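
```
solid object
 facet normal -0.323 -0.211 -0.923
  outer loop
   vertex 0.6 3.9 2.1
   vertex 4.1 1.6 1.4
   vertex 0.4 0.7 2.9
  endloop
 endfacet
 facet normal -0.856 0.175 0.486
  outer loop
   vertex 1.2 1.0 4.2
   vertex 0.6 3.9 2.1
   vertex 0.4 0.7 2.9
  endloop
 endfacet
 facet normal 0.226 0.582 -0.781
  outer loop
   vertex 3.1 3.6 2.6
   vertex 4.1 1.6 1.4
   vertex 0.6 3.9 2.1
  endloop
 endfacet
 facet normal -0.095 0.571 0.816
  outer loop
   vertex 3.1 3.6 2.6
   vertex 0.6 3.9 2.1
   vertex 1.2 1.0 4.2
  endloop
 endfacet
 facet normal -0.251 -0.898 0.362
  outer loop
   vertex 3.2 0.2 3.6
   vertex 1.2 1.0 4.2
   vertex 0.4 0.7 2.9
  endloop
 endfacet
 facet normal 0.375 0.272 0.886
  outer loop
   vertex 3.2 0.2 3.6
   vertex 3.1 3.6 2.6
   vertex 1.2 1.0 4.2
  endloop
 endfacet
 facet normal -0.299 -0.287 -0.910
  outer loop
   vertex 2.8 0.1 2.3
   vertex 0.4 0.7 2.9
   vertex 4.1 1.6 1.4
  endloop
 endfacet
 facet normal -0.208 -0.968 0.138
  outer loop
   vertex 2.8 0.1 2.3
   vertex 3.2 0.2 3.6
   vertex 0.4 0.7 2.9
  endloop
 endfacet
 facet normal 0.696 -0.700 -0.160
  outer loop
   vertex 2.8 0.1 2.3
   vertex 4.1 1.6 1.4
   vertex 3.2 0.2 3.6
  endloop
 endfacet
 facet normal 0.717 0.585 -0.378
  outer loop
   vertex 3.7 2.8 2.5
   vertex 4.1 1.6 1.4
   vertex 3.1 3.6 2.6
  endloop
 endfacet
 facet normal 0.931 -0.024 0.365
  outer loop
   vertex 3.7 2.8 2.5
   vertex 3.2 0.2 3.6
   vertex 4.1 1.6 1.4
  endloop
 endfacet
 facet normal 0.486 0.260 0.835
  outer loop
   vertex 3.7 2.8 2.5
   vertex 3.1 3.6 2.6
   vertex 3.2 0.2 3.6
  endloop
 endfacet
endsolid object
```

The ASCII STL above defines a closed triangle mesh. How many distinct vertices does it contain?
8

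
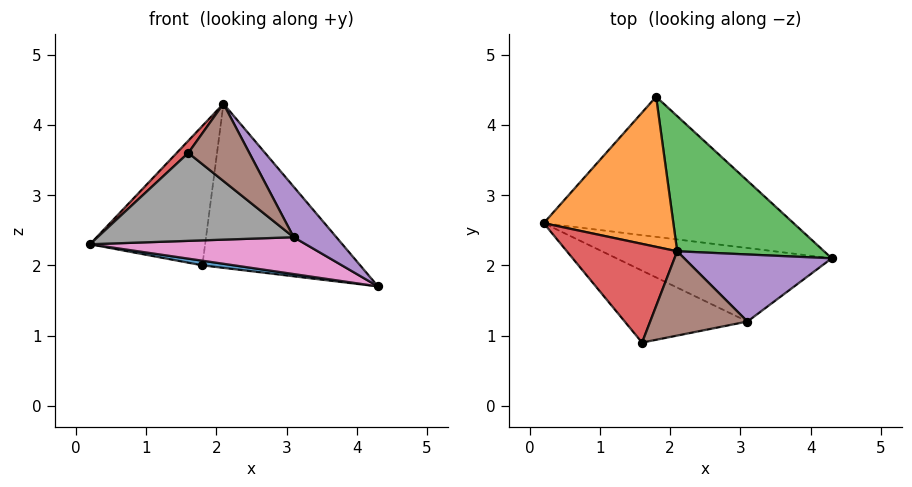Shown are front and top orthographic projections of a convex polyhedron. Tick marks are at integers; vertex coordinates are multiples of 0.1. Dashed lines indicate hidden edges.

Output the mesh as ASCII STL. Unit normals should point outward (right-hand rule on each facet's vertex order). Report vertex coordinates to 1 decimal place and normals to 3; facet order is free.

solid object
 facet normal -0.149 -0.033 -0.988
  outer loop
   vertex 1.8 4.4 2.0
   vertex 4.3 2.1 1.7
   vertex 0.2 2.6 2.3
  endloop
 endfacet
 facet normal -0.532 0.576 0.621
  outer loop
   vertex 2.1 2.2 4.3
   vertex 1.8 4.4 2.0
   vertex 0.2 2.6 2.3
  endloop
 endfacet
 facet normal 0.618 0.607 0.500
  outer loop
   vertex 2.1 2.2 4.3
   vertex 4.3 2.1 1.7
   vertex 1.8 4.4 2.0
  endloop
 endfacet
 facet normal -0.731 -0.084 0.677
  outer loop
   vertex 1.6 0.9 3.6
   vertex 2.1 2.2 4.3
   vertex 0.2 2.6 2.3
  endloop
 endfacet
 facet normal 0.676 -0.443 0.589
  outer loop
   vertex 3.1 1.2 2.4
   vertex 4.3 2.1 1.7
   vertex 2.1 2.2 4.3
  endloop
 endfacet
 facet normal 0.587 -0.547 0.597
  outer loop
   vertex 3.1 1.2 2.4
   vertex 2.1 2.2 4.3
   vertex 1.6 0.9 3.6
  endloop
 endfacet
 facet normal -0.182 -0.441 -0.879
  outer loop
   vertex 3.1 1.2 2.4
   vertex 0.2 2.6 2.3
   vertex 4.3 2.1 1.7
  endloop
 endfacet
 facet normal -0.332 -0.730 -0.597
  outer loop
   vertex 3.1 1.2 2.4
   vertex 1.6 0.9 3.6
   vertex 0.2 2.6 2.3
  endloop
 endfacet
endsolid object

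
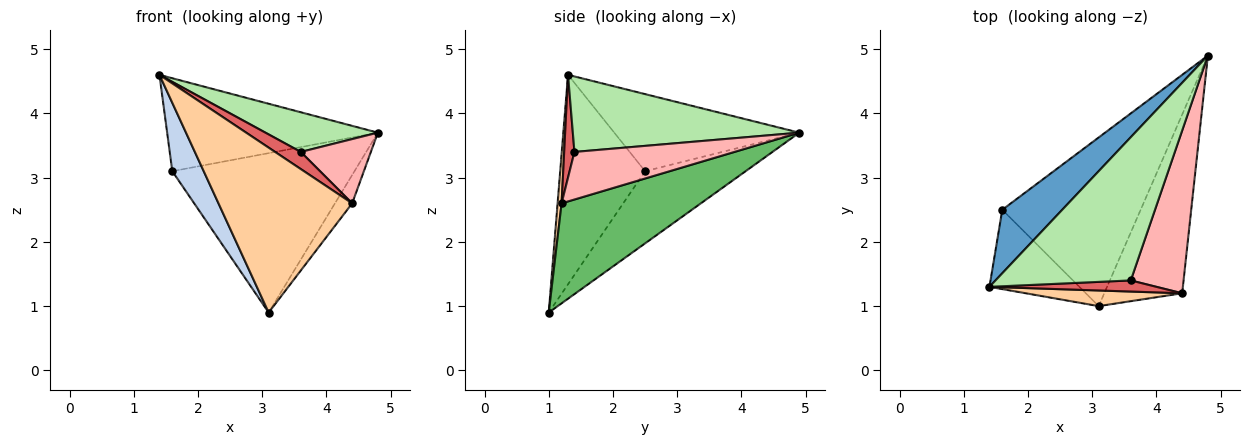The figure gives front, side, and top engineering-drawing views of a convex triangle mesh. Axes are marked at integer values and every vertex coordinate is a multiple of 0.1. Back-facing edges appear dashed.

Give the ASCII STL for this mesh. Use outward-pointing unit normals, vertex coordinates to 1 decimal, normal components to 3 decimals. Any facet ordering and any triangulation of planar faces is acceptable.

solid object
 facet normal -0.587 0.669 0.457
  outer loop
   vertex 1.6 2.5 3.1
   vertex 1.4 1.3 4.6
   vertex 4.8 4.9 3.7
  endloop
 endfacet
 facet normal -0.870 -0.322 -0.374
  outer loop
   vertex 1.6 2.5 3.1
   vertex 3.1 1.0 0.9
   vertex 1.4 1.3 4.6
  endloop
 endfacet
 facet normal -0.354 0.642 -0.680
  outer loop
   vertex 1.6 2.5 3.1
   vertex 4.8 4.9 3.7
   vertex 3.1 1.0 0.9
  endloop
 endfacet
 facet normal 0.030 -0.995 0.094
  outer loop
   vertex 4.4 1.2 2.6
   vertex 1.4 1.3 4.6
   vertex 3.1 1.0 0.9
  endloop
 endfacet
 facet normal 0.785 0.097 -0.612
  outer loop
   vertex 4.4 1.2 2.6
   vertex 3.1 1.0 0.9
   vertex 4.8 4.9 3.7
  endloop
 endfacet
 facet normal 0.474 -0.235 0.849
  outer loop
   vertex 3.6 1.4 3.4
   vertex 4.8 4.9 3.7
   vertex 1.4 1.3 4.6
  endloop
 endfacet
 facet normal 0.318 -0.795 0.517
  outer loop
   vertex 3.6 1.4 3.4
   vertex 1.4 1.3 4.6
   vertex 4.4 1.2 2.6
  endloop
 endfacet
 facet normal 0.642 -0.281 0.713
  outer loop
   vertex 3.6 1.4 3.4
   vertex 4.4 1.2 2.6
   vertex 4.8 4.9 3.7
  endloop
 endfacet
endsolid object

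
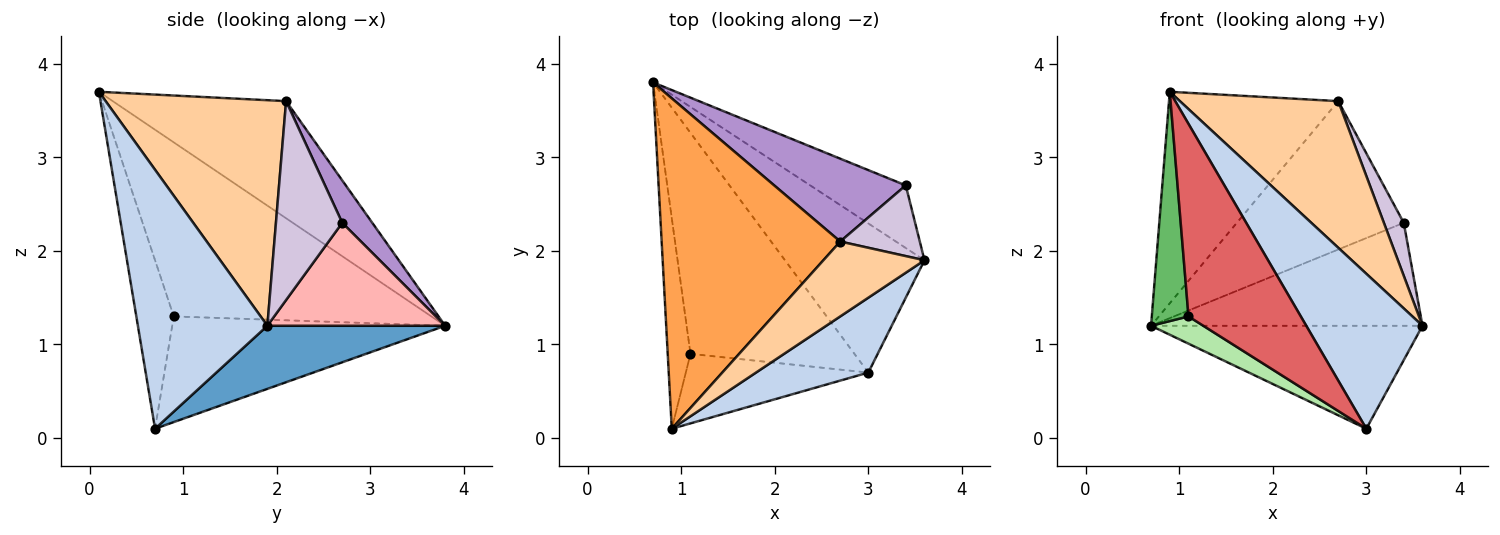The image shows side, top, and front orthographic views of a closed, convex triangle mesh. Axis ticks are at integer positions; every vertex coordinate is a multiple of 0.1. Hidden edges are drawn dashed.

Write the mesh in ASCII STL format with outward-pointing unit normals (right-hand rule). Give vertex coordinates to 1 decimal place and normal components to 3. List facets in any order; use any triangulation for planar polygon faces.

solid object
 facet normal 0.349 0.532 -0.771
  outer loop
   vertex 3.0 0.7 0.1
   vertex 0.7 3.8 1.2
   vertex 3.6 1.9 1.2
  endloop
 endfacet
 facet normal 0.708 -0.636 0.307
  outer loop
   vertex 3.0 0.7 0.1
   vertex 3.6 1.9 1.2
   vertex 0.9 0.1 3.7
  endloop
 endfacet
 facet normal -0.483 0.472 0.737
  outer loop
   vertex 2.7 2.1 3.6
   vertex 0.7 3.8 1.2
   vertex 0.9 0.1 3.7
  endloop
 endfacet
 facet normal 0.712 -0.625 0.319
  outer loop
   vertex 2.7 2.1 3.6
   vertex 0.9 0.1 3.7
   vertex 3.6 1.9 1.2
  endloop
 endfacet
 facet normal -0.982 -0.140 -0.128
  outer loop
   vertex 1.1 0.9 1.3
   vertex 0.9 0.1 3.7
   vertex 0.7 3.8 1.2
  endloop
 endfacet
 facet normal -0.539 -0.103 -0.836
  outer loop
   vertex 1.1 0.9 1.3
   vertex 0.7 3.8 1.2
   vertex 3.0 0.7 0.1
  endloop
 endfacet
 facet normal -0.299 -0.897 -0.324
  outer loop
   vertex 1.1 0.9 1.3
   vertex 3.0 0.7 0.1
   vertex 0.9 0.1 3.7
  endloop
 endfacet
 facet normal 0.488 0.746 -0.453
  outer loop
   vertex 3.4 2.7 2.3
   vertex 3.6 1.9 1.2
   vertex 0.7 3.8 1.2
  endloop
 endfacet
 facet normal 0.155 0.863 0.482
  outer loop
   vertex 3.4 2.7 2.3
   vertex 0.7 3.8 1.2
   vertex 2.7 2.1 3.6
  endloop
 endfacet
 facet normal 0.894 -0.268 0.358
  outer loop
   vertex 3.4 2.7 2.3
   vertex 2.7 2.1 3.6
   vertex 3.6 1.9 1.2
  endloop
 endfacet
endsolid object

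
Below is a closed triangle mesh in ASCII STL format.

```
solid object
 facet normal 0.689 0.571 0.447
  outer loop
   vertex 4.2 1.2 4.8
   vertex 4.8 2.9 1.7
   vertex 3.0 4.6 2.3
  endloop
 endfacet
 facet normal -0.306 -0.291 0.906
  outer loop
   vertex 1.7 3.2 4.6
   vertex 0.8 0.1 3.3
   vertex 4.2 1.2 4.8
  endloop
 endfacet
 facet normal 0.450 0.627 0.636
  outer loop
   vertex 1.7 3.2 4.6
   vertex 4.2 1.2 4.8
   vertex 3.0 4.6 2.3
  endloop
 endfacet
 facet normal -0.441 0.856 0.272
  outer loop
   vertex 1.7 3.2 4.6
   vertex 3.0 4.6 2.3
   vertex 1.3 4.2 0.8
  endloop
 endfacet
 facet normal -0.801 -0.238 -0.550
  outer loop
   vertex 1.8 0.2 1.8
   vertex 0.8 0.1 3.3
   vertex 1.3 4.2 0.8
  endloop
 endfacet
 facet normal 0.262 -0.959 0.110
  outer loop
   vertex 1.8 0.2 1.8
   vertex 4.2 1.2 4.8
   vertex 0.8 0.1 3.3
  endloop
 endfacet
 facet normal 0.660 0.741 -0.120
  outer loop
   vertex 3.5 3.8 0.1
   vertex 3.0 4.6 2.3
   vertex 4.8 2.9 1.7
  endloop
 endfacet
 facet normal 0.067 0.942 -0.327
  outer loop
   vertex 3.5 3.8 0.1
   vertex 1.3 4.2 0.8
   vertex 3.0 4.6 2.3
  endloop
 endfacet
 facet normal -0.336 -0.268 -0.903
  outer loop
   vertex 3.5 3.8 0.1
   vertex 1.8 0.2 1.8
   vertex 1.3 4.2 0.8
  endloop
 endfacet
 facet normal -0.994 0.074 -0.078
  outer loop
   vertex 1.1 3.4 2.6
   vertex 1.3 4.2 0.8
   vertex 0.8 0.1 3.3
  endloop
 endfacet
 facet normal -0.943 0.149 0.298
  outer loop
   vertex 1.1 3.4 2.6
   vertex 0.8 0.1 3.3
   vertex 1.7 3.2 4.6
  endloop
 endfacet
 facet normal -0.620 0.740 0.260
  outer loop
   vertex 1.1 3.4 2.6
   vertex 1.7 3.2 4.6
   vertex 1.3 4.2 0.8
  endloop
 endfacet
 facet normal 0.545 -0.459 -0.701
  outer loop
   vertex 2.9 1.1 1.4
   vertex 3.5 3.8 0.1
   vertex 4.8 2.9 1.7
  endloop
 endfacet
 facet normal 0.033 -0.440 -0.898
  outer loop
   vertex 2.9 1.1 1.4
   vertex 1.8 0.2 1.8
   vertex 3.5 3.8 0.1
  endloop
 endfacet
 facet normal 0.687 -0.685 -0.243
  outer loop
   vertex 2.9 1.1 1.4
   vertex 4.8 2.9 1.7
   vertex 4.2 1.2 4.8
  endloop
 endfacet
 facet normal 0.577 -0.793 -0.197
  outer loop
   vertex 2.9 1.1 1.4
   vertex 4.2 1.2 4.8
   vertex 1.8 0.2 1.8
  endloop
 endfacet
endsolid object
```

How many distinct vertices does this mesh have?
10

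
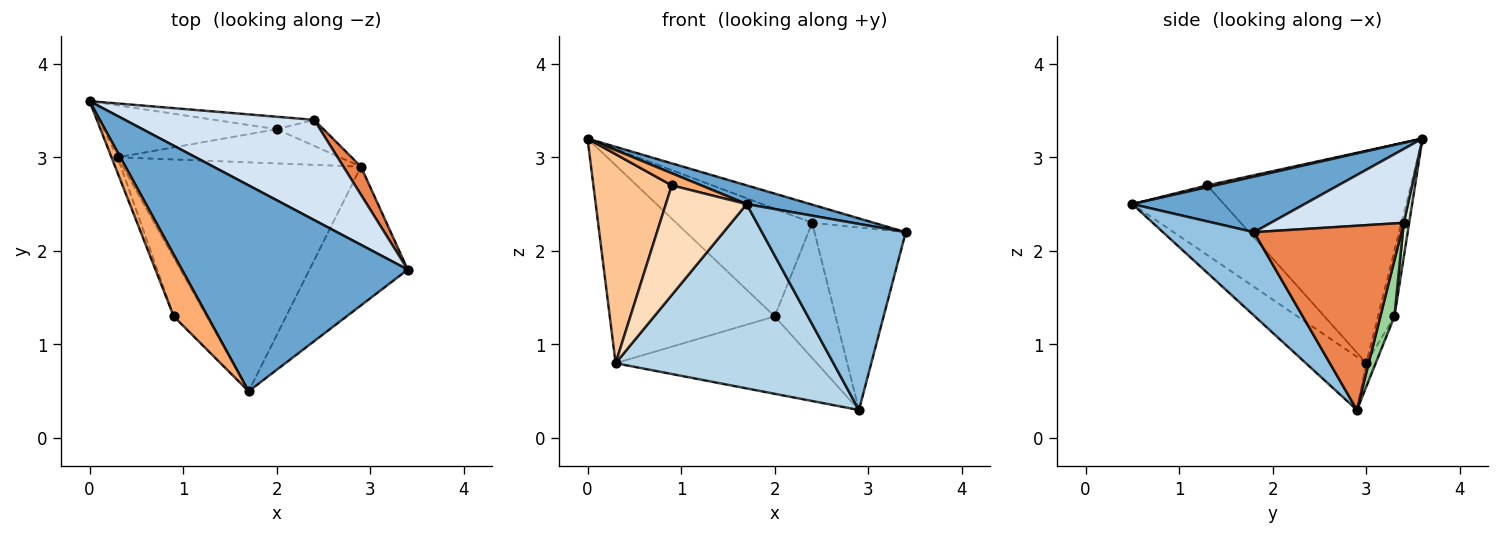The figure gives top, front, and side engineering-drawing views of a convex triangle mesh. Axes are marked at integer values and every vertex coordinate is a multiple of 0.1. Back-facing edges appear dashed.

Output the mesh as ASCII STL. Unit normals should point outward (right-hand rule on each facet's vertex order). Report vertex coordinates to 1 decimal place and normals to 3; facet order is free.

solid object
 facet normal 0.238 -0.088 0.967
  outer loop
   vertex 1.7 0.5 2.5
   vertex 3.4 1.8 2.2
   vertex 0.0 3.6 3.2
  endloop
 endfacet
 facet normal 0.453 -0.715 -0.533
  outer loop
   vertex 2.9 2.9 0.3
   vertex 3.4 1.8 2.2
   vertex 1.7 0.5 2.5
  endloop
 endfacet
 facet normal -0.171 -0.618 -0.767
  outer loop
   vertex 0.3 3.0 0.8
   vertex 2.9 2.9 0.3
   vertex 1.7 0.5 2.5
  endloop
 endfacet
 facet normal 0.358 0.167 0.919
  outer loop
   vertex 2.4 3.4 2.3
   vertex 0.0 3.6 3.2
   vertex 3.4 1.8 2.2
  endloop
 endfacet
 facet normal 0.847 0.525 0.081
  outer loop
   vertex 2.4 3.4 2.3
   vertex 3.4 1.8 2.2
   vertex 2.9 2.9 0.3
  endloop
 endfacet
 facet normal 0.052 -0.192 0.980
  outer loop
   vertex 0.9 1.3 2.7
   vertex 1.7 0.5 2.5
   vertex 0.0 3.6 3.2
  endloop
 endfacet
 facet normal -0.933 -0.359 -0.027
  outer loop
   vertex 0.9 1.3 2.7
   vertex 0.0 3.6 3.2
   vertex 0.3 3.0 0.8
  endloop
 endfacet
 facet normal -0.707 -0.623 -0.334
  outer loop
   vertex 0.9 1.3 2.7
   vertex 0.3 3.0 0.8
   vertex 1.7 0.5 2.5
  endloop
 endfacet
 facet normal -0.043 0.914 -0.404
  outer loop
   vertex 2.0 3.3 1.3
   vertex 2.9 2.9 0.3
   vertex 0.3 3.0 0.8
  endloop
 endfacet
 facet normal 0.221 0.958 -0.184
  outer loop
   vertex 2.0 3.3 1.3
   vertex 2.4 3.4 2.3
   vertex 2.9 2.9 0.3
  endloop
 endfacet
 facet normal -0.096 0.963 -0.253
  outer loop
   vertex 2.0 3.3 1.3
   vertex 0.3 3.0 0.8
   vertex 0.0 3.6 3.2
  endloop
 endfacet
 facet normal 0.040 0.993 -0.115
  outer loop
   vertex 2.0 3.3 1.3
   vertex 0.0 3.6 3.2
   vertex 2.4 3.4 2.3
  endloop
 endfacet
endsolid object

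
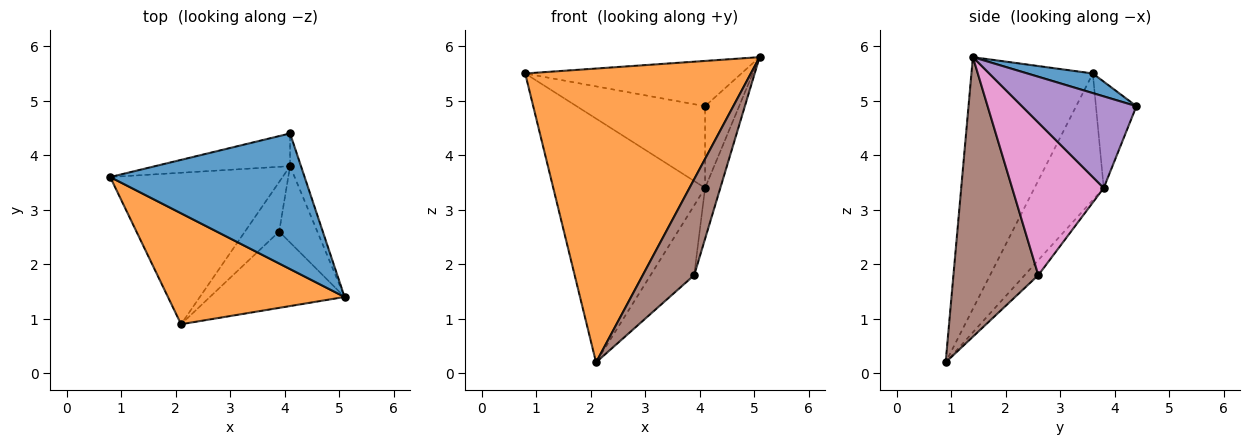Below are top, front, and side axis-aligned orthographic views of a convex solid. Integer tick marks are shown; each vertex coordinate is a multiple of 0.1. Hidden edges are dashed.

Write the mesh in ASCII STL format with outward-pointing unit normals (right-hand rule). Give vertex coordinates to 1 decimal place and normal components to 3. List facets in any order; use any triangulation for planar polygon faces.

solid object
 facet normal 0.095 0.315 0.944
  outer loop
   vertex 4.1 4.4 4.9
   vertex 0.8 3.6 5.5
   vertex 5.1 1.4 5.8
  endloop
 endfacet
 facet normal -0.450 -0.836 0.315
  outer loop
   vertex 2.1 0.9 0.2
   vertex 5.1 1.4 5.8
   vertex 0.8 3.6 5.5
  endloop
 endfacet
 facet normal -0.281 0.891 -0.356
  outer loop
   vertex 4.1 3.8 3.4
   vertex 0.8 3.6 5.5
   vertex 4.1 4.4 4.9
  endloop
 endfacet
 facet normal -0.361 0.792 -0.492
  outer loop
   vertex 4.1 3.8 3.4
   vertex 2.1 0.9 0.2
   vertex 0.8 3.6 5.5
  endloop
 endfacet
 facet normal 0.952 0.283 -0.113
  outer loop
   vertex 4.1 3.8 3.4
   vertex 4.1 4.4 4.9
   vertex 5.1 1.4 5.8
  endloop
 endfacet
 facet normal 0.791 -0.479 -0.381
  outer loop
   vertex 3.9 2.6 1.8
   vertex 5.1 1.4 5.8
   vertex 2.1 0.9 0.2
  endloop
 endfacet
 facet normal 0.958 0.160 -0.239
  outer loop
   vertex 3.9 2.6 1.8
   vertex 4.1 3.8 3.4
   vertex 5.1 1.4 5.8
  endloop
 endfacet
 facet normal -0.247 0.790 -0.562
  outer loop
   vertex 3.9 2.6 1.8
   vertex 2.1 0.9 0.2
   vertex 4.1 3.8 3.4
  endloop
 endfacet
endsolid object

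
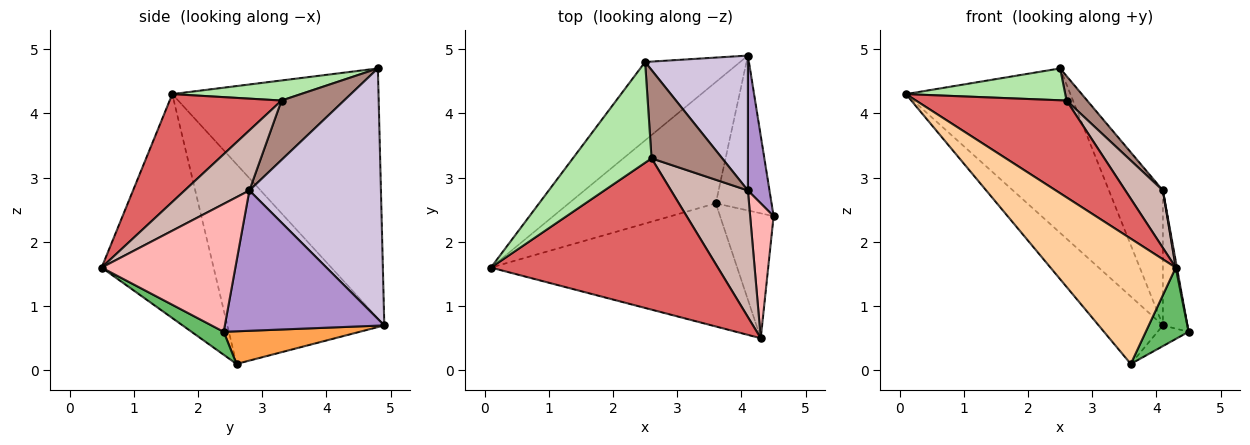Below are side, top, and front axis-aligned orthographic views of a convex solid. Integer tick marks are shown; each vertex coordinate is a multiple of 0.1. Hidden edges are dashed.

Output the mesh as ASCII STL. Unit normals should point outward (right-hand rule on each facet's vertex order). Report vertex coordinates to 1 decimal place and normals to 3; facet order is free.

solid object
 facet normal -0.749 0.598 -0.285
  outer loop
   vertex 4.1 4.9 0.7
   vertex 0.1 1.6 4.3
   vertex 2.5 4.8 4.7
  endloop
 endfacet
 facet normal -0.765 0.313 -0.563
  outer loop
   vertex 3.6 2.6 0.1
   vertex 0.1 1.6 4.3
   vertex 4.1 4.9 0.7
  endloop
 endfacet
 facet normal 0.502 0.115 -0.857
  outer loop
   vertex 3.6 2.6 0.1
   vertex 4.1 4.9 0.7
   vertex 4.5 2.4 0.6
  endloop
 endfacet
 facet normal -0.538 -0.601 -0.591
  outer loop
   vertex 3.6 2.6 0.1
   vertex 4.3 0.5 1.6
   vertex 0.1 1.6 4.3
  endloop
 endfacet
 facet normal 0.349 -0.465 -0.814
  outer loop
   vertex 3.6 2.6 0.1
   vertex 4.5 2.4 0.6
   vertex 4.3 0.5 1.6
  endloop
 endfacet
 facet normal 0.236 -0.293 0.926
  outer loop
   vertex 2.6 3.3 4.2
   vertex 2.5 4.8 4.7
   vertex 0.1 1.6 4.3
  endloop
 endfacet
 facet normal 0.372 -0.500 0.782
  outer loop
   vertex 2.6 3.3 4.2
   vertex 0.1 1.6 4.3
   vertex 4.3 0.5 1.6
  endloop
 endfacet
 facet normal 0.984 -0.009 0.180
  outer loop
   vertex 4.1 2.8 2.8
   vertex 4.3 0.5 1.6
   vertex 4.5 2.4 0.6
  endloop
 endfacet
 facet normal 0.977 0.150 0.150
  outer loop
   vertex 4.1 2.8 2.8
   vertex 4.5 2.4 0.6
   vertex 4.1 4.9 0.7
  endloop
 endfacet
 facet normal 0.865 0.355 0.355
  outer loop
   vertex 4.1 2.8 2.8
   vertex 4.1 4.9 0.7
   vertex 2.5 4.8 4.7
  endloop
 endfacet
 facet normal 0.630 -0.208 0.749
  outer loop
   vertex 4.1 2.8 2.8
   vertex 2.5 4.8 4.7
   vertex 2.6 3.3 4.2
  endloop
 endfacet
 facet normal 0.580 -0.337 0.742
  outer loop
   vertex 4.1 2.8 2.8
   vertex 2.6 3.3 4.2
   vertex 4.3 0.5 1.6
  endloop
 endfacet
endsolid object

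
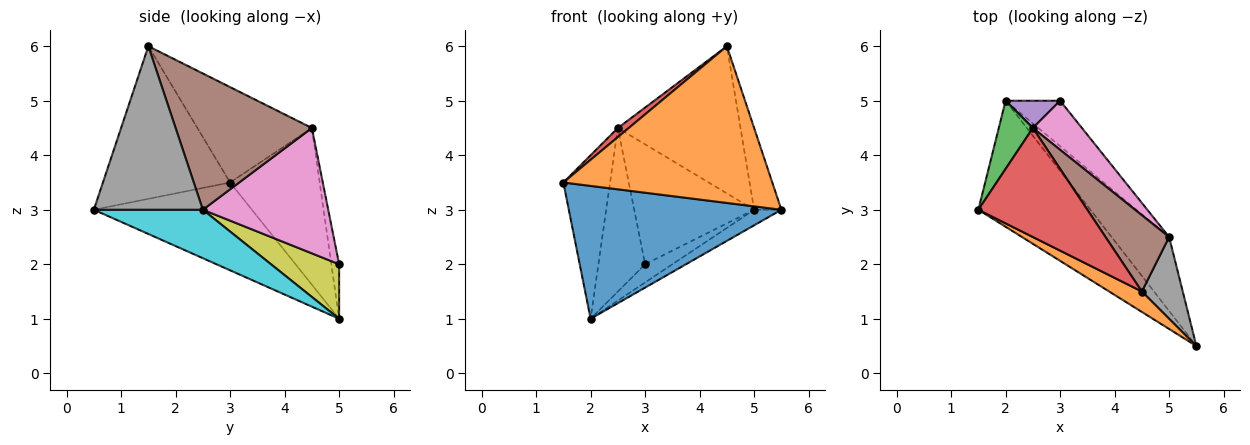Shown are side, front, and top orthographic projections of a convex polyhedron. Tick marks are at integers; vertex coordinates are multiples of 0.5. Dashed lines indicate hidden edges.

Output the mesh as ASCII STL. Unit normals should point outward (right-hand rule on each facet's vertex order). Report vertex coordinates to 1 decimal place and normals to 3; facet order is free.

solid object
 facet normal -0.475 -0.638 -0.606
  outer loop
   vertex 2.0 5.0 1.0
   vertex 5.5 0.5 3.0
   vertex 1.5 3.0 3.5
  endloop
 endfacet
 facet normal -0.517 -0.849 0.111
  outer loop
   vertex 4.5 1.5 6.0
   vertex 1.5 3.0 3.5
   vertex 5.5 0.5 3.0
  endloop
 endfacet
 facet normal -0.871 0.454 0.189
  outer loop
   vertex 2.5 4.5 4.5
   vertex 2.0 5.0 1.0
   vertex 1.5 3.0 3.5
  endloop
 endfacet
 facet normal -0.657 -0.063 0.751
  outer loop
   vertex 2.5 4.5 4.5
   vertex 1.5 3.0 3.5
   vertex 4.5 1.5 6.0
  endloop
 endfacet
 facet normal -0.162 0.973 0.162
  outer loop
   vertex 3.0 5.0 2.0
   vertex 2.0 5.0 1.0
   vertex 2.5 4.5 4.5
  endloop
 endfacet
 facet normal 0.702 0.632 0.328
  outer loop
   vertex 5.0 2.5 3.0
   vertex 2.5 4.5 4.5
   vertex 4.5 1.5 6.0
  endloop
 endfacet
 facet normal 0.695 0.665 0.272
  outer loop
   vertex 5.0 2.5 3.0
   vertex 3.0 5.0 2.0
   vertex 2.5 4.5 4.5
  endloop
 endfacet
 facet normal 0.943 0.236 0.236
  outer loop
   vertex 5.0 2.5 3.0
   vertex 4.5 1.5 6.0
   vertex 5.5 0.5 3.0
  endloop
 endfacet
 facet normal 0.680 0.272 -0.680
  outer loop
   vertex 5.0 2.5 3.0
   vertex 2.0 5.0 1.0
   vertex 3.0 5.0 2.0
  endloop
 endfacet
 facet normal 0.636 0.159 -0.755
  outer loop
   vertex 5.0 2.5 3.0
   vertex 5.5 0.5 3.0
   vertex 2.0 5.0 1.0
  endloop
 endfacet
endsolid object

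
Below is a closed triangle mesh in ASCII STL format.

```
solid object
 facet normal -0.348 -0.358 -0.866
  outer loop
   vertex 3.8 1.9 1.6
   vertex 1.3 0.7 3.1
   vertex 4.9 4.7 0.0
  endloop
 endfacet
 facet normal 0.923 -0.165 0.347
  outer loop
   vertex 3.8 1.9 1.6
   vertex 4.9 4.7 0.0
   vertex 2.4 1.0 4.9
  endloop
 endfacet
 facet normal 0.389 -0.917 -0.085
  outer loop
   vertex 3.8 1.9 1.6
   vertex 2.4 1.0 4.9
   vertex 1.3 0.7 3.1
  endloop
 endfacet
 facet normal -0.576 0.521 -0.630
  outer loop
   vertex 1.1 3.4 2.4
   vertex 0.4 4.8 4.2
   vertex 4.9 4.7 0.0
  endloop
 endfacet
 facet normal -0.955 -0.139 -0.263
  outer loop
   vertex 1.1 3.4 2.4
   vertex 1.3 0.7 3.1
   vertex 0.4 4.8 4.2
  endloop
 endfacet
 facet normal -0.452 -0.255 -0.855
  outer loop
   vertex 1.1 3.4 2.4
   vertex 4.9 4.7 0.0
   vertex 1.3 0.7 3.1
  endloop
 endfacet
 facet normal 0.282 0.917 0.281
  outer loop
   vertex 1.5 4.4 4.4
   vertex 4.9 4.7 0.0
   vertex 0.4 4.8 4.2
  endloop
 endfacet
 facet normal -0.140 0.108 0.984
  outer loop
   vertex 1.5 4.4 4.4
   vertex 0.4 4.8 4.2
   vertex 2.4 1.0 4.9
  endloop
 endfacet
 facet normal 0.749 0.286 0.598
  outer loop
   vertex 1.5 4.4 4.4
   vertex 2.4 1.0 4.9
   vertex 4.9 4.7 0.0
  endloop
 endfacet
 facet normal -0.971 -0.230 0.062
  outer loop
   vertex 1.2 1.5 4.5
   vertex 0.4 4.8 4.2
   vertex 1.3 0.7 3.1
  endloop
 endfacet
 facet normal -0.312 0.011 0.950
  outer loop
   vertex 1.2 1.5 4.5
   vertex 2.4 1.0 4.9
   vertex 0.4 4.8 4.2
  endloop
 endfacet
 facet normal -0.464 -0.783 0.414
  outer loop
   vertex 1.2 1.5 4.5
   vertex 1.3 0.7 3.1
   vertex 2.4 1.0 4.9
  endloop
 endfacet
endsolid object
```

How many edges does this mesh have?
18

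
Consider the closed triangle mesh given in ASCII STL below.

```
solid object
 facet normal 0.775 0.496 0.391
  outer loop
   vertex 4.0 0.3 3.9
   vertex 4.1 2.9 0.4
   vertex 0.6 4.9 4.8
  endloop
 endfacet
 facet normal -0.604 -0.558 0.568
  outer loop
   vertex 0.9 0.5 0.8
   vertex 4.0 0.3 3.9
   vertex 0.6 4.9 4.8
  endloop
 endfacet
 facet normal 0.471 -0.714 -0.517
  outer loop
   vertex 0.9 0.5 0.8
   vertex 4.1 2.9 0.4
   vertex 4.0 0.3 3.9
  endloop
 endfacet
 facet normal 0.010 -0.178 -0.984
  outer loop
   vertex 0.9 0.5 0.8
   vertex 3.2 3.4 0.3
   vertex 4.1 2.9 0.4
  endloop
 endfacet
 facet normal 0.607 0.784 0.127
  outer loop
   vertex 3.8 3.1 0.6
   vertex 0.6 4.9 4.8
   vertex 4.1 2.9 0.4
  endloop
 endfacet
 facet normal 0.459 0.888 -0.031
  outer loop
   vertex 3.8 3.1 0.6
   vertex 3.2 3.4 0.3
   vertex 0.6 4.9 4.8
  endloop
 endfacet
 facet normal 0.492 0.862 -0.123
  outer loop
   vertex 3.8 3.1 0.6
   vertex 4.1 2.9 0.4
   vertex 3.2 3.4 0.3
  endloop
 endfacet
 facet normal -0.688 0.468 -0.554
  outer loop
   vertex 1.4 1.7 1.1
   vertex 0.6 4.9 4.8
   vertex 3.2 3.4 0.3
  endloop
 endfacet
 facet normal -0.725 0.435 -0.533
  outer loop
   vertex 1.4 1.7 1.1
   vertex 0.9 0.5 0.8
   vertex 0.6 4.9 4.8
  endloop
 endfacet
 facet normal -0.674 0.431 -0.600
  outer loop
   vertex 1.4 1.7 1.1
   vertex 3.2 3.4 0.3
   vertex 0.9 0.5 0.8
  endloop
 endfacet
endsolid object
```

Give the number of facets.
10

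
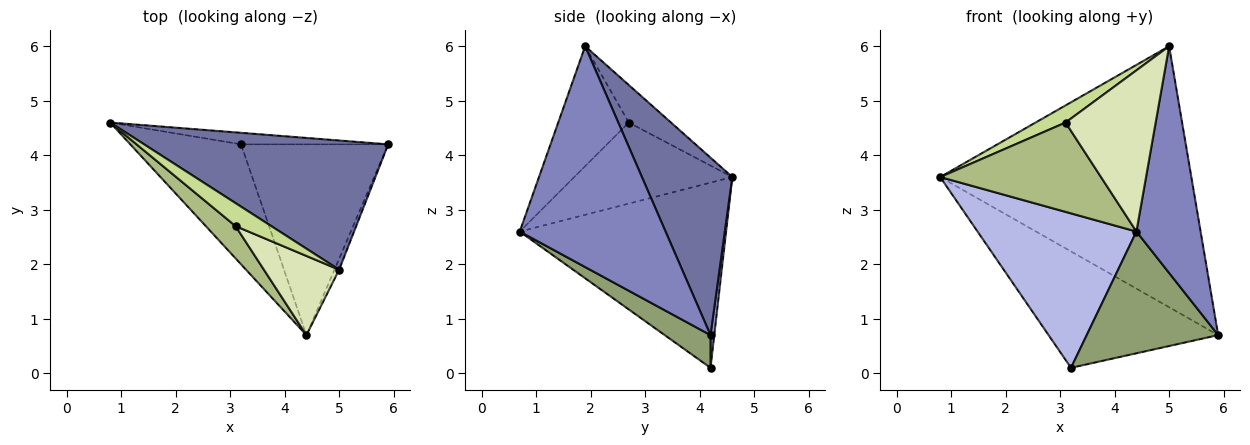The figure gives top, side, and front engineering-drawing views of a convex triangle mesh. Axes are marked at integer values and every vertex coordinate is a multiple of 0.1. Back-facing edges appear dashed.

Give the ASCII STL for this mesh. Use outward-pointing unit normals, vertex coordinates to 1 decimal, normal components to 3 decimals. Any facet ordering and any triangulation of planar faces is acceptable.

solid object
 facet normal 0.307 0.853 0.422
  outer loop
   vertex 5.0 1.9 6.0
   vertex 5.9 4.2 0.7
   vertex 0.8 4.6 3.6
  endloop
 endfacet
 facet normal 0.915 -0.403 -0.019
  outer loop
   vertex 5.0 1.9 6.0
   vertex 4.4 0.7 2.6
   vertex 5.9 4.2 0.7
  endloop
 endfacet
 facet normal 0.022 0.995 -0.099
  outer loop
   vertex 3.2 4.2 0.1
   vertex 0.8 4.6 3.6
   vertex 5.9 4.2 0.7
  endloop
 endfacet
 facet normal -0.716 -0.551 -0.428
  outer loop
   vertex 3.2 4.2 0.1
   vertex 4.4 0.7 2.6
   vertex 0.8 4.6 3.6
  endloop
 endfacet
 facet normal 0.184 -0.529 -0.829
  outer loop
   vertex 3.2 4.2 0.1
   vertex 5.9 4.2 0.7
   vertex 4.4 0.7 2.6
  endloop
 endfacet
 facet normal -0.679 -0.691 0.249
  outer loop
   vertex 3.1 2.7 4.6
   vertex 0.8 4.6 3.6
   vertex 4.4 0.7 2.6
  endloop
 endfacet
 facet normal -0.644 -0.457 0.613
  outer loop
   vertex 3.1 2.7 4.6
   vertex 5.0 1.9 6.0
   vertex 0.8 4.6 3.6
  endloop
 endfacet
 facet normal -0.575 -0.734 0.361
  outer loop
   vertex 3.1 2.7 4.6
   vertex 4.4 0.7 2.6
   vertex 5.0 1.9 6.0
  endloop
 endfacet
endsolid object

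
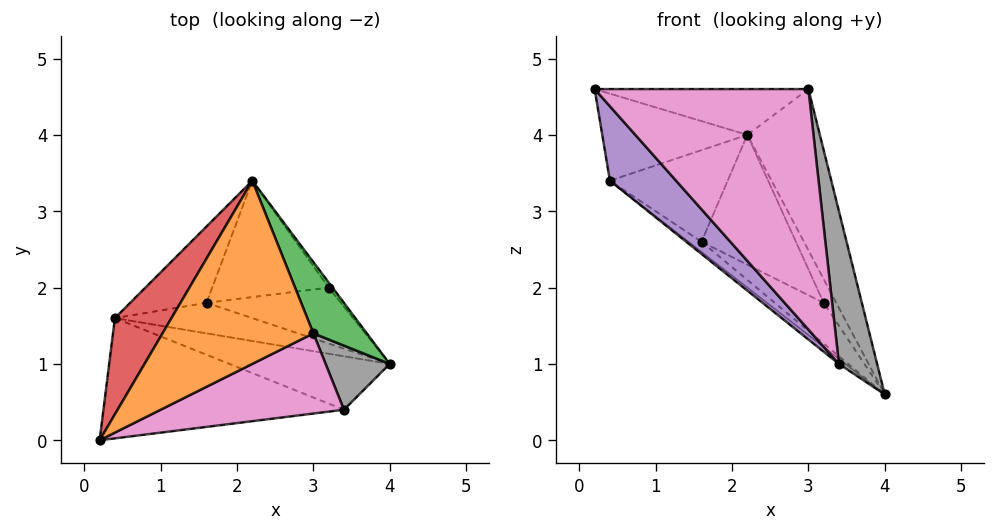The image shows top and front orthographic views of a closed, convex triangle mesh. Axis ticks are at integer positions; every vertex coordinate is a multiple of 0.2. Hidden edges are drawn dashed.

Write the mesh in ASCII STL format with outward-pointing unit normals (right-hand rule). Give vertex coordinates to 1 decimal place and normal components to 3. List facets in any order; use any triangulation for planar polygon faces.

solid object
 facet normal 0.672 0.724 -0.155
  outer loop
   vertex 3.2 2.0 1.8
   vertex 2.2 3.4 4.0
   vertex 4.0 1.0 0.6
  endloop
 endfacet
 facet normal -0.120 0.241 0.963
  outer loop
   vertex 3.0 1.4 4.6
   vertex 2.2 3.4 4.0
   vertex 0.2 0.0 4.6
  endloop
 endfacet
 facet normal 0.893 0.412 0.182
  outer loop
   vertex 3.0 1.4 4.6
   vertex 4.0 1.0 0.6
   vertex 2.2 3.4 4.0
  endloop
 endfacet
 facet normal -0.676 0.494 0.546
  outer loop
   vertex 0.4 1.6 3.4
   vertex 0.2 0.0 4.6
   vertex 2.2 3.4 4.0
  endloop
 endfacet
 facet normal -0.665 -0.393 -0.635
  outer loop
   vertex 3.4 0.4 1.0
   vertex 0.2 0.0 4.6
   vertex 0.4 1.6 3.4
  endloop
 endfacet
 facet normal -0.604 0.076 -0.793
  outer loop
   vertex 3.4 0.4 1.0
   vertex 0.4 1.6 3.4
   vertex 4.0 1.0 0.6
  endloop
 endfacet
 facet normal 0.429 -0.857 0.286
  outer loop
   vertex 3.4 0.4 1.0
   vertex 3.0 1.4 4.6
   vertex 0.2 0.0 4.6
  endloop
 endfacet
 facet normal 0.763 -0.596 0.250
  outer loop
   vertex 3.4 0.4 1.0
   vertex 4.0 1.0 0.6
   vertex 3.0 1.4 4.6
  endloop
 endfacet
 facet normal -0.431 0.531 -0.730
  outer loop
   vertex 1.6 1.8 2.6
   vertex 3.2 2.0 1.8
   vertex 4.0 1.0 0.6
  endloop
 endfacet
 facet normal -0.565 0.261 -0.783
  outer loop
   vertex 1.6 1.8 2.6
   vertex 4.0 1.0 0.6
   vertex 0.4 1.6 3.4
  endloop
 endfacet
 facet normal -0.393 0.685 -0.614
  outer loop
   vertex 1.6 1.8 2.6
   vertex 2.2 3.4 4.0
   vertex 3.2 2.0 1.8
  endloop
 endfacet
 facet normal -0.485 0.672 -0.560
  outer loop
   vertex 1.6 1.8 2.6
   vertex 0.4 1.6 3.4
   vertex 2.2 3.4 4.0
  endloop
 endfacet
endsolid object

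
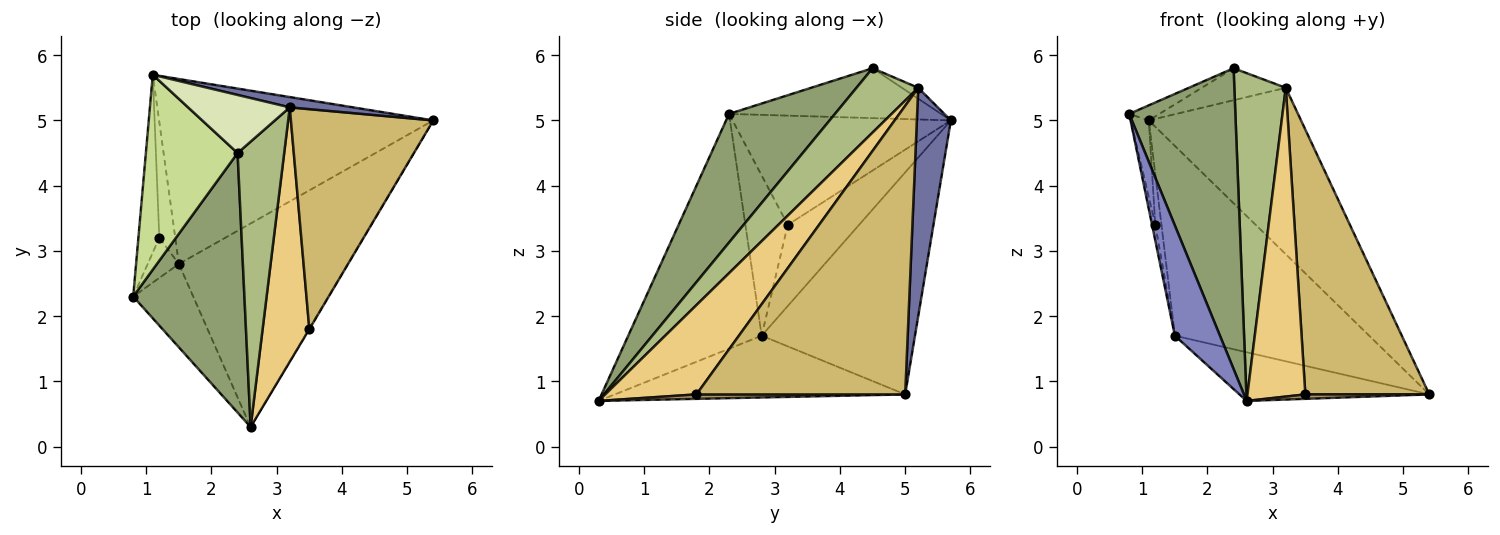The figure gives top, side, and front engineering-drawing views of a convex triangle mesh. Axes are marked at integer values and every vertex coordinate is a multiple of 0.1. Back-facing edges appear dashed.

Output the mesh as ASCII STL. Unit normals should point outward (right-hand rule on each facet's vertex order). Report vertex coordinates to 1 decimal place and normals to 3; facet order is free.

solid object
 facet normal 0.218 0.974 0.060
  outer loop
   vertex 3.2 5.2 5.5
   vertex 5.4 5.0 0.8
   vertex 1.1 5.7 5.0
  endloop
 endfacet
 facet normal -0.921 -0.311 -0.235
  outer loop
   vertex 1.5 2.8 1.7
   vertex 2.6 0.3 0.7
   vertex 0.8 2.3 5.1
  endloop
 endfacet
 facet normal -0.492 0.624 -0.608
  outer loop
   vertex 1.5 2.8 1.7
   vertex 1.1 5.7 5.0
   vertex 5.4 5.0 0.8
  endloop
 endfacet
 facet normal -0.335 0.219 -0.916
  outer loop
   vertex 1.5 2.8 1.7
   vertex 5.4 5.0 0.8
   vertex 2.6 0.3 0.7
  endloop
 endfacet
 facet normal 0.603 -0.604 0.521
  outer loop
   vertex 2.4 4.5 5.8
   vertex 0.8 2.3 5.1
   vertex 2.6 0.3 0.7
  endloop
 endfacet
 facet normal 0.671 -0.559 0.487
  outer loop
   vertex 2.4 4.5 5.8
   vertex 2.6 0.3 0.7
   vertex 3.2 5.2 5.5
  endloop
 endfacet
 facet normal -0.477 0.068 0.876
  outer loop
   vertex 2.4 4.5 5.8
   vertex 1.1 5.7 5.0
   vertex 0.8 2.3 5.1
  endloop
 endfacet
 facet normal -0.093 0.480 0.872
  outer loop
   vertex 2.4 4.5 5.8
   vertex 3.2 5.2 5.5
   vertex 1.1 5.7 5.0
  endloop
 endfacet
 facet normal 0.857 -0.509 -0.080
  outer loop
   vertex 3.5 1.8 0.8
   vertex 2.6 0.3 0.7
   vertex 5.4 5.0 0.8
  endloop
 endfacet
 facet normal 0.792 -0.470 0.391
  outer loop
   vertex 3.5 1.8 0.8
   vertex 5.4 5.0 0.8
   vertex 3.2 5.2 5.5
  endloop
 endfacet
 facet normal 0.772 -0.490 0.404
  outer loop
   vertex 3.5 1.8 0.8
   vertex 3.2 5.2 5.5
   vertex 2.6 0.3 0.7
  endloop
 endfacet
 facet normal -0.979 0.081 -0.188
  outer loop
   vertex 1.2 3.2 3.4
   vertex 0.8 2.3 5.1
   vertex 1.1 5.7 5.0
  endloop
 endfacet
 facet normal -0.979 0.075 -0.190
  outer loop
   vertex 1.2 3.2 3.4
   vertex 1.5 2.8 1.7
   vertex 0.8 2.3 5.1
  endloop
 endfacet
 facet normal -0.978 0.084 -0.192
  outer loop
   vertex 1.2 3.2 3.4
   vertex 1.1 5.7 5.0
   vertex 1.5 2.8 1.7
  endloop
 endfacet
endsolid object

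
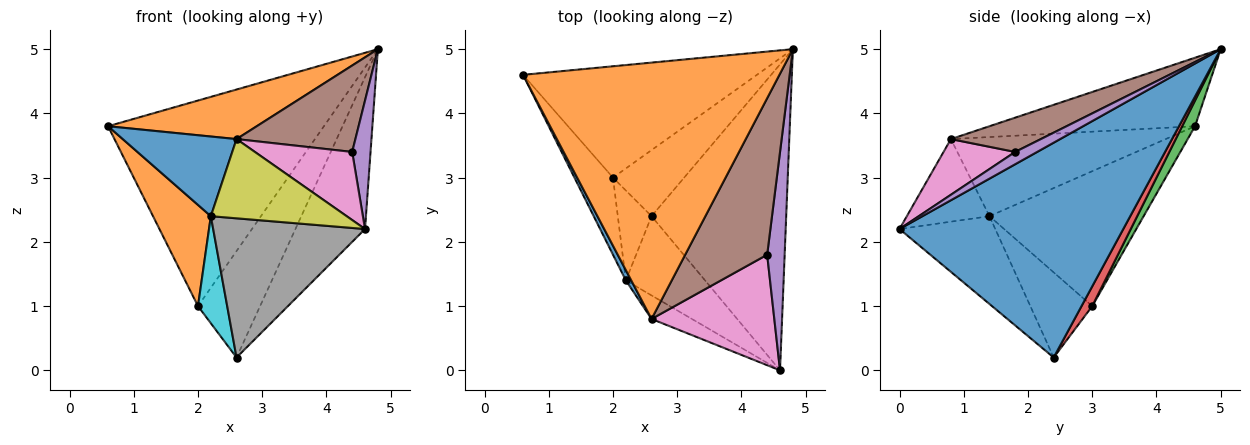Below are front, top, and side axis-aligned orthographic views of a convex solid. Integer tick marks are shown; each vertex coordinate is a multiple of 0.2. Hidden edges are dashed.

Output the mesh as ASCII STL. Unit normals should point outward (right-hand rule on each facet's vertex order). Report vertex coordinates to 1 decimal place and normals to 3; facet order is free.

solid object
 facet normal 0.819 0.255 -0.514
  outer loop
   vertex 2.6 2.4 0.2
   vertex 4.8 5.0 5.0
   vertex 4.6 0.0 2.2
  endloop
 endfacet
 facet normal -0.254 -0.184 0.950
  outer loop
   vertex 2.6 0.8 3.6
   vertex 4.8 5.0 5.0
   vertex 0.6 4.6 3.8
  endloop
 endfacet
 facet normal 0.052 0.878 -0.476
  outer loop
   vertex 2.0 3.0 1.0
   vertex 0.6 4.6 3.8
   vertex 4.8 5.0 5.0
  endloop
 endfacet
 facet normal 0.145 0.841 -0.522
  outer loop
   vertex 2.0 3.0 1.0
   vertex 4.8 5.0 5.0
   vertex 2.6 2.4 0.2
  endloop
 endfacet
 facet normal 0.520 -0.433 0.736
  outer loop
   vertex 4.4 1.8 3.4
   vertex 4.6 0.0 2.2
   vertex 4.8 5.0 5.0
  endloop
 endfacet
 facet normal 0.344 -0.454 0.822
  outer loop
   vertex 4.4 1.8 3.4
   vertex 4.8 5.0 5.0
   vertex 2.6 0.8 3.6
  endloop
 endfacet
 facet normal 0.360 -0.489 0.794
  outer loop
   vertex 4.4 1.8 3.4
   vertex 2.6 0.8 3.6
   vertex 4.6 0.0 2.2
  endloop
 endfacet
 facet normal -0.481 -0.762 -0.434
  outer loop
   vertex 2.2 1.4 2.4
   vertex 2.6 2.4 0.2
   vertex 4.6 0.0 2.2
  endloop
 endfacet
 facet normal -0.504 -0.828 -0.246
  outer loop
   vertex 2.2 1.4 2.4
   vertex 4.6 0.0 2.2
   vertex 2.6 0.8 3.6
  endloop
 endfacet
 facet normal -0.851 -0.402 -0.337
  outer loop
   vertex 2.2 1.4 2.4
   vertex 2.0 3.0 1.0
   vertex 2.6 2.4 0.2
  endloop
 endfacet
 facet normal -0.882 -0.467 0.060
  outer loop
   vertex 2.2 1.4 2.4
   vertex 2.6 0.8 3.6
   vertex 0.6 4.6 3.8
  endloop
 endfacet
 facet normal -0.905 -0.339 -0.258
  outer loop
   vertex 2.2 1.4 2.4
   vertex 0.6 4.6 3.8
   vertex 2.0 3.0 1.0
  endloop
 endfacet
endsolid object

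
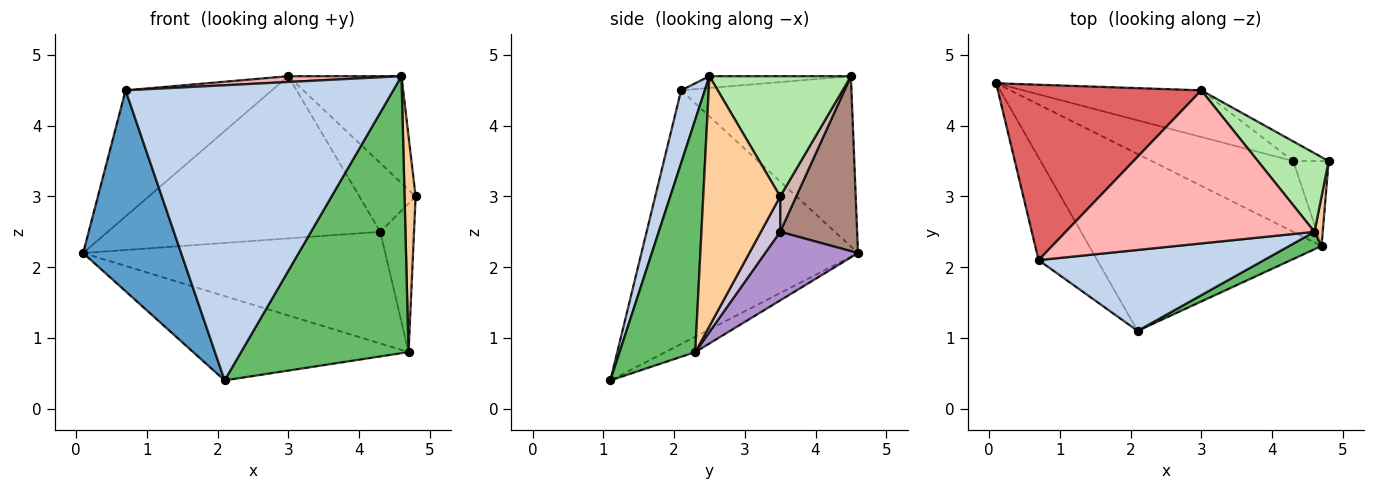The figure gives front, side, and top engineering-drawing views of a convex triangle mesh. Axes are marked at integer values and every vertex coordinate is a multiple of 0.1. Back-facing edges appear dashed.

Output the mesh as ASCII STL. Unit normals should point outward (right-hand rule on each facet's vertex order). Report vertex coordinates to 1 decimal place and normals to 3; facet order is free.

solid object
 facet normal -0.891 -0.403 -0.206
  outer loop
   vertex 0.7 2.1 4.5
   vertex 0.1 4.6 2.2
   vertex 2.1 1.1 0.4
  endloop
 endfacet
 facet normal 0.085 -0.961 0.263
  outer loop
   vertex 0.7 2.1 4.5
   vertex 2.1 1.1 0.4
   vertex 4.6 2.5 4.7
  endloop
 endfacet
 facet normal -0.060 0.429 -0.901
  outer loop
   vertex 4.7 2.3 0.8
   vertex 2.1 1.1 0.4
   vertex 0.1 4.6 2.2
  endloop
 endfacet
 facet normal 0.989 -0.142 0.033
  outer loop
   vertex 4.7 2.3 0.8
   vertex 4.8 3.5 3.0
   vertex 4.6 2.5 4.7
  endloop
 endfacet
 facet normal 0.411 -0.910 0.057
  outer loop
   vertex 4.7 2.3 0.8
   vertex 4.6 2.5 4.7
   vertex 2.1 1.1 0.4
  endloop
 endfacet
 facet normal 0.710 0.568 0.417
  outer loop
   vertex 3.0 4.5 4.7
   vertex 4.6 2.5 4.7
   vertex 4.8 3.5 3.0
  endloop
 endfacet
 facet normal -0.562 0.483 0.671
  outer loop
   vertex 3.0 4.5 4.7
   vertex 0.1 4.6 2.2
   vertex 0.7 2.1 4.5
  endloop
 endfacet
 facet normal -0.047 -0.038 0.998
  outer loop
   vertex 3.0 4.5 4.7
   vertex 0.7 2.1 4.5
   vertex 4.6 2.5 4.7
  endloop
 endfacet
 facet normal 0.251 0.818 -0.518
  outer loop
   vertex 4.3 3.5 2.5
   vertex 4.7 2.3 0.8
   vertex 0.1 4.6 2.2
  endloop
 endfacet
 facet normal 0.444 0.778 -0.444
  outer loop
   vertex 4.3 3.5 2.5
   vertex 4.8 3.5 3.0
   vertex 4.7 2.3 0.8
  endloop
 endfacet
 facet normal 0.262 0.927 -0.267
  outer loop
   vertex 4.3 3.5 2.5
   vertex 0.1 4.6 2.2
   vertex 3.0 4.5 4.7
  endloop
 endfacet
 facet normal 0.265 0.927 -0.265
  outer loop
   vertex 4.3 3.5 2.5
   vertex 3.0 4.5 4.7
   vertex 4.8 3.5 3.0
  endloop
 endfacet
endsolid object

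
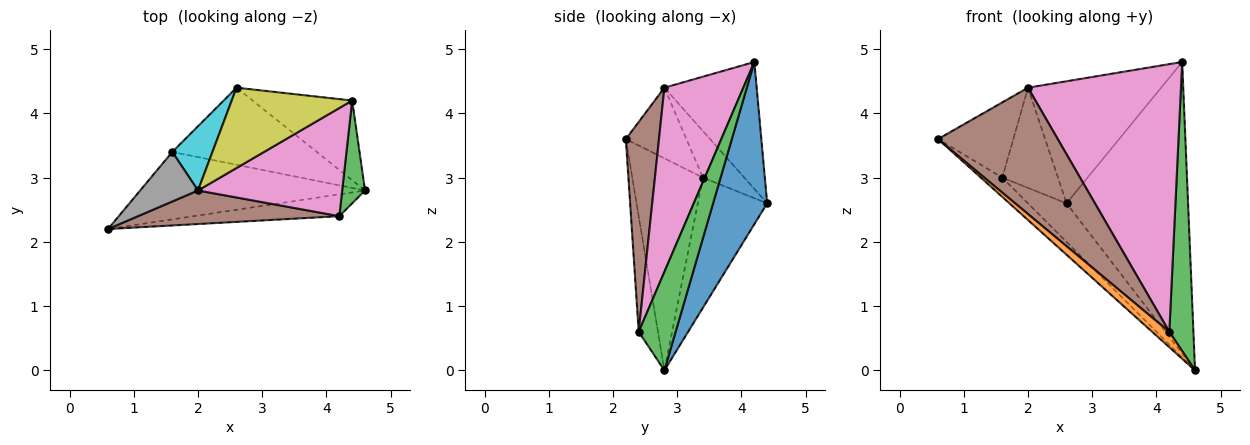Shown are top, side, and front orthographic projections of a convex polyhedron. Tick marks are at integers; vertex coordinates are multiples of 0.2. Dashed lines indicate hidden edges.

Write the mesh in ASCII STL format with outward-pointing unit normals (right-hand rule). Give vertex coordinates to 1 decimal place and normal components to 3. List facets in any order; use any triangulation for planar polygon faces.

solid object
 facet normal 0.394 0.886 -0.242
  outer loop
   vertex 4.4 4.2 4.8
   vertex 4.6 2.8 0.0
   vertex 2.6 4.4 2.6
  endloop
 endfacet
 facet normal -0.544 -0.484 -0.685
  outer loop
   vertex 4.2 2.4 0.6
   vertex 0.6 2.2 3.6
   vertex 4.6 2.8 0.0
  endloop
 endfacet
 facet normal 0.822 -0.536 0.191
  outer loop
   vertex 4.2 2.4 0.6
   vertex 4.6 2.8 0.0
   vertex 4.4 4.2 4.8
  endloop
 endfacet
 facet normal -0.672 0.204 -0.712
  outer loop
   vertex 1.6 3.4 3.0
   vertex 4.6 2.8 0.0
   vertex 0.6 2.2 3.6
  endloop
 endfacet
 facet normal -0.627 0.348 -0.697
  outer loop
   vertex 1.6 3.4 3.0
   vertex 2.6 4.4 2.6
   vertex 4.6 2.8 0.0
  endloop
 endfacet
 facet normal 0.258 -0.934 0.248
  outer loop
   vertex 2.0 2.8 4.4
   vertex 0.6 2.2 3.6
   vertex 4.2 2.4 0.6
  endloop
 endfacet
 facet normal 0.432 -0.836 0.338
  outer loop
   vertex 2.0 2.8 4.4
   vertex 4.2 2.4 0.6
   vertex 4.4 4.2 4.8
  endloop
 endfacet
 facet normal -0.558 0.693 0.456
  outer loop
   vertex 2.0 2.8 4.4
   vertex 1.6 3.4 3.0
   vertex 0.6 2.2 3.6
  endloop
 endfacet
 facet normal -0.501 0.723 0.476
  outer loop
   vertex 2.0 2.8 4.4
   vertex 4.4 4.2 4.8
   vertex 2.6 4.4 2.6
  endloop
 endfacet
 facet normal -0.531 0.714 0.457
  outer loop
   vertex 2.0 2.8 4.4
   vertex 2.6 4.4 2.6
   vertex 1.6 3.4 3.0
  endloop
 endfacet
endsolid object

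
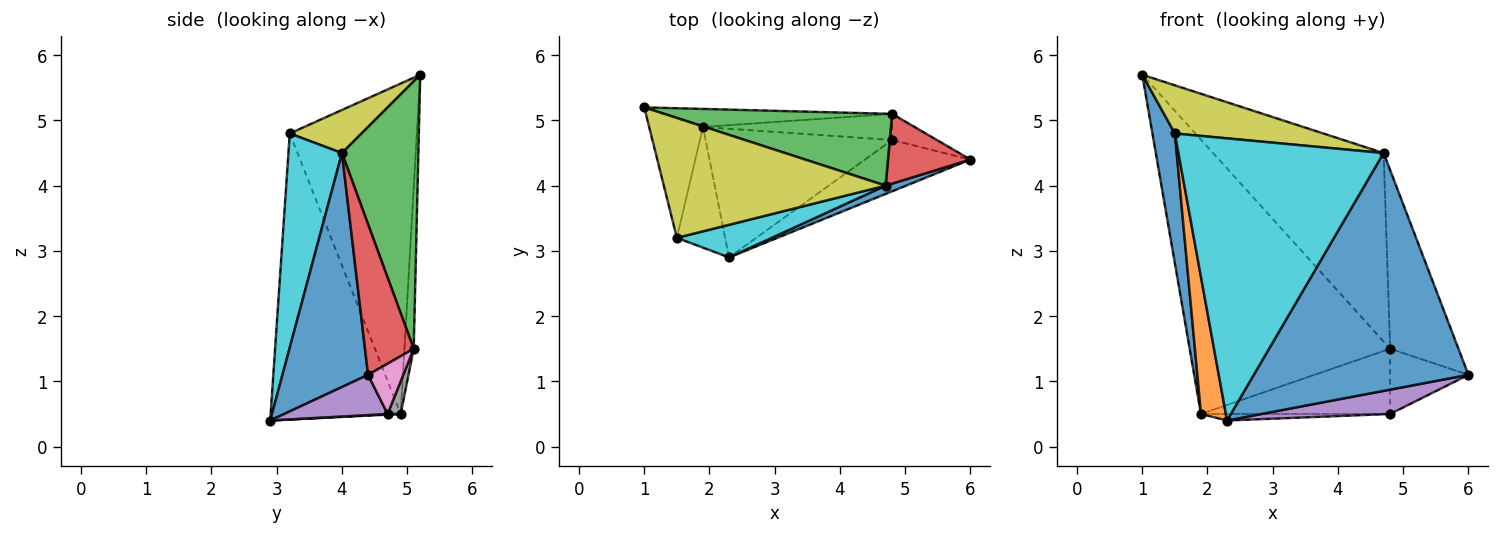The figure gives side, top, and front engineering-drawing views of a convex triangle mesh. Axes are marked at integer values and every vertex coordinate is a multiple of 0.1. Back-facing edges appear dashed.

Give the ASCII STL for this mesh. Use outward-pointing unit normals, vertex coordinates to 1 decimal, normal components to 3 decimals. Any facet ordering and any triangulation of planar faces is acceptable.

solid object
 facet normal 0.370 -0.928 0.032
  outer loop
   vertex 4.7 4.0 4.5
   vertex 2.3 2.9 0.4
   vertex 6.0 4.4 1.1
  endloop
 endfacet
 facet normal -0.046 0.997 -0.065
  outer loop
   vertex 4.8 5.1 1.5
   vertex 1.9 4.9 0.5
   vertex 1.0 5.2 5.7
  endloop
 endfacet
 facet normal 0.386 0.862 0.329
  outer loop
   vertex 4.8 5.1 1.5
   vertex 1.0 5.2 5.7
   vertex 4.7 4.0 4.5
  endloop
 endfacet
 facet normal 0.554 0.776 0.303
  outer loop
   vertex 4.8 5.1 1.5
   vertex 4.7 4.0 4.5
   vertex 6.0 4.4 1.1
  endloop
 endfacet
 facet normal 0.326 -0.405 -0.854
  outer loop
   vertex 4.8 4.7 0.5
   vertex 6.0 4.4 1.1
   vertex 2.3 2.9 0.4
  endloop
 endfacet
 facet normal 0.003 0.051 -0.999
  outer loop
   vertex 4.8 4.7 0.5
   vertex 2.3 2.9 0.4
   vertex 1.9 4.9 0.5
  endloop
 endfacet
 facet normal 0.386 0.857 -0.343
  outer loop
   vertex 4.8 4.7 0.5
   vertex 4.8 5.1 1.5
   vertex 6.0 4.4 1.1
  endloop
 endfacet
 facet normal 0.064 0.927 -0.371
  outer loop
   vertex 4.8 4.7 0.5
   vertex 1.9 4.9 0.5
   vertex 4.8 5.1 1.5
  endloop
 endfacet
 facet normal 0.177 -0.367 0.913
  outer loop
   vertex 1.5 3.2 4.8
   vertex 4.7 4.0 4.5
   vertex 1.0 5.2 5.7
  endloop
 endfacet
 facet normal 0.251 -0.962 0.111
  outer loop
   vertex 1.5 3.2 4.8
   vertex 2.3 2.9 0.4
   vertex 4.7 4.0 4.5
  endloop
 endfacet
 facet normal -0.972 -0.172 -0.158
  outer loop
   vertex 1.5 3.2 4.8
   vertex 1.0 5.2 5.7
   vertex 1.9 4.9 0.5
  endloop
 endfacet
 facet normal -0.969 -0.186 -0.164
  outer loop
   vertex 1.5 3.2 4.8
   vertex 1.9 4.9 0.5
   vertex 2.3 2.9 0.4
  endloop
 endfacet
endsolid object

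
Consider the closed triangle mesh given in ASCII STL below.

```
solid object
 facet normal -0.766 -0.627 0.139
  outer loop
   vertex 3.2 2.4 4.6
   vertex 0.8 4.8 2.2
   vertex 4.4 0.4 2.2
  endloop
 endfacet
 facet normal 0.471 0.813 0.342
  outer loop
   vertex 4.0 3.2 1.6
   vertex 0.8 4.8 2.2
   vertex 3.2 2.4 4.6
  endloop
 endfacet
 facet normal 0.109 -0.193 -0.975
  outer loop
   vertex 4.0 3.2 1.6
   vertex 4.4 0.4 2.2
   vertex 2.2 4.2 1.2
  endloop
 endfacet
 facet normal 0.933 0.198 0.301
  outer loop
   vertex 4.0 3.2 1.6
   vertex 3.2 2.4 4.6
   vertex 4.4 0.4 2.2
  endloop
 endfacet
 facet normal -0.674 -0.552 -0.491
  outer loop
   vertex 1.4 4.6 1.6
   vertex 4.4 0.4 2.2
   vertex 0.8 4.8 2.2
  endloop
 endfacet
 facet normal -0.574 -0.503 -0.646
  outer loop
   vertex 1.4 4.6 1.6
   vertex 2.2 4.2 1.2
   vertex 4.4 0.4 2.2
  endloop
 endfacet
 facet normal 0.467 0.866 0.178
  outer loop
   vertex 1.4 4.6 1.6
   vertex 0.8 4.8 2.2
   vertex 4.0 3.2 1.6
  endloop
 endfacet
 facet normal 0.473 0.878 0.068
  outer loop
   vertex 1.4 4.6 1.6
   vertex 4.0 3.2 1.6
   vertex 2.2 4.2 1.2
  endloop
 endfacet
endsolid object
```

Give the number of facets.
8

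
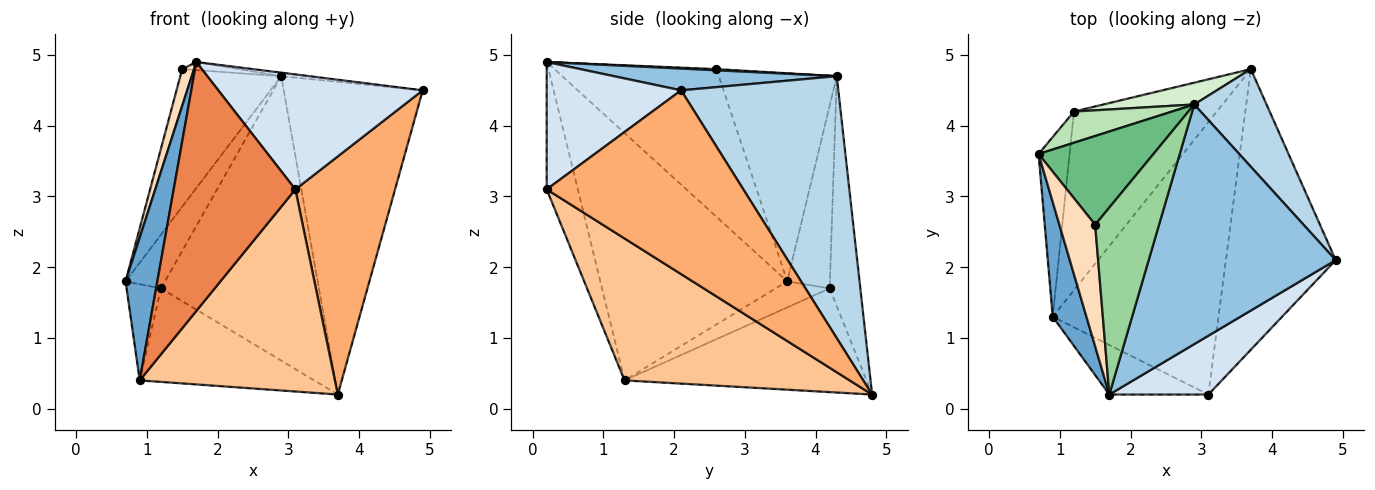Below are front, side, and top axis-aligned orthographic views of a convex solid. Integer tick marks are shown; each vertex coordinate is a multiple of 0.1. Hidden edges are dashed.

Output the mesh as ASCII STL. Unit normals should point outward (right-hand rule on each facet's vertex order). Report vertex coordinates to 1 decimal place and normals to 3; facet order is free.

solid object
 facet normal -0.977 -0.166 0.133
  outer loop
   vertex 0.9 1.3 0.4
   vertex 1.7 0.2 4.9
   vertex 0.7 3.6 1.8
  endloop
 endfacet
 facet normal 0.115 0.015 0.993
  outer loop
   vertex 2.9 4.3 4.7
   vertex 1.7 0.2 4.9
   vertex 4.9 2.1 4.5
  endloop
 endfacet
 facet normal 0.734 0.649 0.203
  outer loop
   vertex 2.9 4.3 4.7
   vertex 4.9 2.1 4.5
   vertex 3.7 4.8 0.2
  endloop
 endfacet
 facet normal 0.505 -0.768 0.393
  outer loop
   vertex 3.1 0.2 3.1
   vertex 4.9 2.1 4.5
   vertex 1.7 0.2 4.9
  endloop
 endfacet
 facet normal -0.243 -0.951 -0.189
  outer loop
   vertex 3.1 0.2 3.1
   vertex 1.7 0.2 4.9
   vertex 0.9 1.3 0.4
  endloop
 endfacet
 facet normal 0.787 -0.399 -0.470
  outer loop
   vertex 3.1 0.2 3.1
   vertex 3.7 4.8 0.2
   vertex 4.9 2.1 4.5
  endloop
 endfacet
 facet normal 0.567 -0.491 -0.662
  outer loop
   vertex 3.1 0.2 3.1
   vertex 0.9 1.3 0.4
   vertex 3.7 4.8 0.2
  endloop
 endfacet
 facet normal -0.969 -0.071 0.235
  outer loop
   vertex 1.5 2.6 4.8
   vertex 0.7 3.6 1.8
   vertex 1.7 0.2 4.9
  endloop
 endfacet
 facet normal -0.701 0.600 0.387
  outer loop
   vertex 1.5 2.6 4.8
   vertex 2.9 4.3 4.7
   vertex 0.7 3.6 1.8
  endloop
 endfacet
 facet normal 0.019 0.043 0.999
  outer loop
   vertex 1.5 2.6 4.8
   vertex 1.7 0.2 4.9
   vertex 2.9 4.3 4.7
  endloop
 endfacet
 facet normal -0.684 0.631 0.366
  outer loop
   vertex 1.2 4.2 1.7
   vertex 0.7 3.6 1.8
   vertex 2.9 4.3 4.7
  endloop
 endfacet
 facet normal -0.190 0.979 0.075
  outer loop
   vertex 1.2 4.2 1.7
   vertex 2.9 4.3 4.7
   vertex 3.7 4.8 0.2
  endloop
 endfacet
 facet normal -0.596 0.379 -0.708
  outer loop
   vertex 1.2 4.2 1.7
   vertex 0.9 1.3 0.4
   vertex 0.7 3.6 1.8
  endloop
 endfacet
 facet normal -0.541 0.390 -0.745
  outer loop
   vertex 1.2 4.2 1.7
   vertex 3.7 4.8 0.2
   vertex 0.9 1.3 0.4
  endloop
 endfacet
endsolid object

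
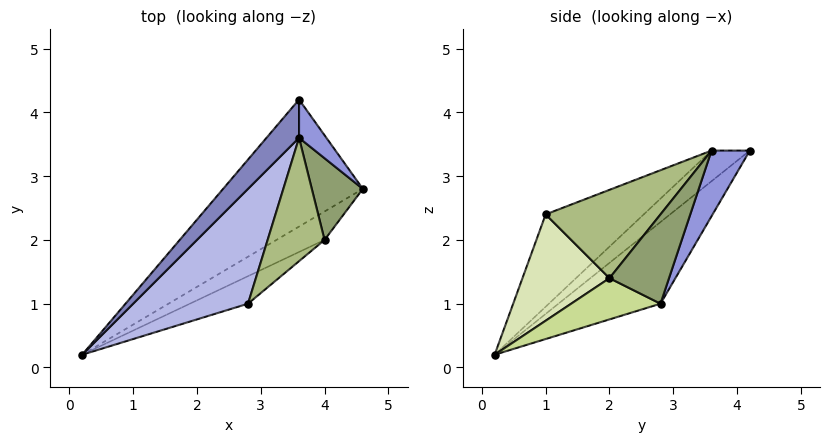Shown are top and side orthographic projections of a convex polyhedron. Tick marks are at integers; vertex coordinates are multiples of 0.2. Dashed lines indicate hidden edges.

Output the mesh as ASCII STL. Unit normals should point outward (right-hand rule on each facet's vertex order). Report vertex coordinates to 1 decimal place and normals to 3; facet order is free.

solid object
 facet normal -0.336 0.746 -0.575
  outer loop
   vertex 3.6 4.2 3.4
   vertex 4.6 2.8 1.0
   vertex 0.2 0.2 0.2
  endloop
 endfacet
 facet normal -0.685 0.000 0.728
  outer loop
   vertex 3.6 3.6 3.4
   vertex 3.6 4.2 3.4
   vertex 0.2 0.2 0.2
  endloop
 endfacet
 facet normal 0.923 0.000 0.385
  outer loop
   vertex 3.6 3.6 3.4
   vertex 4.6 2.8 1.0
   vertex 3.6 4.2 3.4
  endloop
 endfacet
 facet normal -0.623 -0.106 0.775
  outer loop
   vertex 2.8 1.0 2.4
   vertex 3.6 3.6 3.4
   vertex 0.2 0.2 0.2
  endloop
 endfacet
 facet normal 0.805 -0.374 0.460
  outer loop
   vertex 4.0 2.0 1.4
   vertex 4.6 2.8 1.0
   vertex 3.6 3.6 3.4
  endloop
 endfacet
 facet normal 0.762 -0.423 0.491
  outer loop
   vertex 4.0 2.0 1.4
   vertex 3.6 3.6 3.4
   vertex 2.8 1.0 2.4
  endloop
 endfacet
 facet normal 0.492 -0.655 -0.573
  outer loop
   vertex 4.0 2.0 1.4
   vertex 0.2 0.2 0.2
   vertex 4.6 2.8 1.0
  endloop
 endfacet
 facet normal 0.479 -0.837 -0.262
  outer loop
   vertex 4.0 2.0 1.4
   vertex 2.8 1.0 2.4
   vertex 0.2 0.2 0.2
  endloop
 endfacet
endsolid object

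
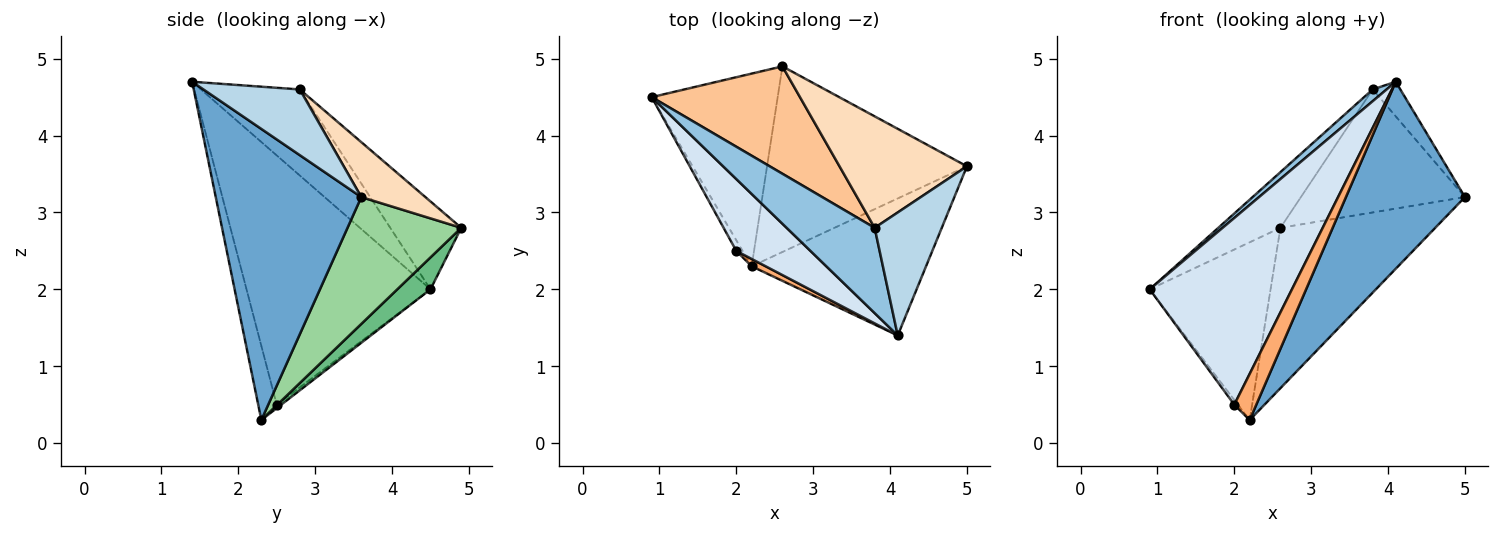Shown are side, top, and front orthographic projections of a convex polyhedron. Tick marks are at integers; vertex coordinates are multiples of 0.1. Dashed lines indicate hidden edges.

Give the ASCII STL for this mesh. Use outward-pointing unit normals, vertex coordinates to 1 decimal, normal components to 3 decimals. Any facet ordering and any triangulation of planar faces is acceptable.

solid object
 facet normal 0.702 -0.574 -0.421
  outer loop
   vertex 2.2 2.3 0.3
   vertex 5.0 3.6 3.2
   vertex 4.1 1.4 4.7
  endloop
 endfacet
 facet normal -0.696 -0.098 0.712
  outer loop
   vertex 3.8 2.8 4.6
   vertex 0.9 4.5 2.0
   vertex 4.1 1.4 4.7
  endloop
 endfacet
 facet normal 0.686 0.197 0.701
  outer loop
   vertex 3.8 2.8 4.6
   vertex 4.1 1.4 4.7
   vertex 5.0 3.6 3.2
  endloop
 endfacet
 facet normal -0.770 -0.595 0.229
  outer loop
   vertex 2.0 2.5 0.5
   vertex 4.1 1.4 4.7
   vertex 0.9 4.5 2.0
  endloop
 endfacet
 facet normal -0.453 0.362 -0.815
  outer loop
   vertex 2.0 2.5 0.5
   vertex 0.9 4.5 2.0
   vertex 2.2 2.3 0.3
  endloop
 endfacet
 facet normal -0.639 -0.760 0.121
  outer loop
   vertex 2.0 2.5 0.5
   vertex 2.2 2.3 0.3
   vertex 4.1 1.4 4.7
  endloop
 endfacet
 facet normal -0.466 0.407 0.786
  outer loop
   vertex 2.6 4.9 2.8
   vertex 0.9 4.5 2.0
   vertex 3.8 2.8 4.6
  endloop
 endfacet
 facet normal 0.278 0.712 0.645
  outer loop
   vertex 2.6 4.9 2.8
   vertex 3.8 2.8 4.6
   vertex 5.0 3.6 3.2
  endloop
 endfacet
 facet normal 0.183 0.667 -0.723
  outer loop
   vertex 2.6 4.9 2.8
   vertex 2.2 2.3 0.3
   vertex 0.9 4.5 2.0
  endloop
 endfacet
 facet normal 0.433 0.589 -0.682
  outer loop
   vertex 2.6 4.9 2.8
   vertex 5.0 3.6 3.2
   vertex 2.2 2.3 0.3
  endloop
 endfacet
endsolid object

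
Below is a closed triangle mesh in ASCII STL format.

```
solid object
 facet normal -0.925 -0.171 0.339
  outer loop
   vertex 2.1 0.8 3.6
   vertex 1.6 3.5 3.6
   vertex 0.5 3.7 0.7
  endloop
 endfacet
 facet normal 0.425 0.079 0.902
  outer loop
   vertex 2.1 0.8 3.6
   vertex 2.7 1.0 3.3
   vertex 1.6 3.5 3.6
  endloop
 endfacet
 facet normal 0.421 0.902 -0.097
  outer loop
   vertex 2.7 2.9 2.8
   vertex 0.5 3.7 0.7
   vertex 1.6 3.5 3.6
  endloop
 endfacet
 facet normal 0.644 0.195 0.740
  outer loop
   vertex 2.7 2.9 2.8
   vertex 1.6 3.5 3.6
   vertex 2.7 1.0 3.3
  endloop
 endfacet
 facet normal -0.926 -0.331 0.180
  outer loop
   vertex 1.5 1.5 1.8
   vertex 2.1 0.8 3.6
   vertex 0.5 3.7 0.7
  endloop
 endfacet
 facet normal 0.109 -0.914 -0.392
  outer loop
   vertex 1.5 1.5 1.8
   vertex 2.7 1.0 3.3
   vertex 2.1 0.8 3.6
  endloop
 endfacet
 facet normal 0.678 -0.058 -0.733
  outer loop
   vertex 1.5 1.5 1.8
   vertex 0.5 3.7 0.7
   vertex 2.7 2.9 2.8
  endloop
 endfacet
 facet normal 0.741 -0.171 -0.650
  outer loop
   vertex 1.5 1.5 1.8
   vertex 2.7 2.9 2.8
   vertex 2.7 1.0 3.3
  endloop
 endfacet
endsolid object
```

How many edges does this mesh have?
12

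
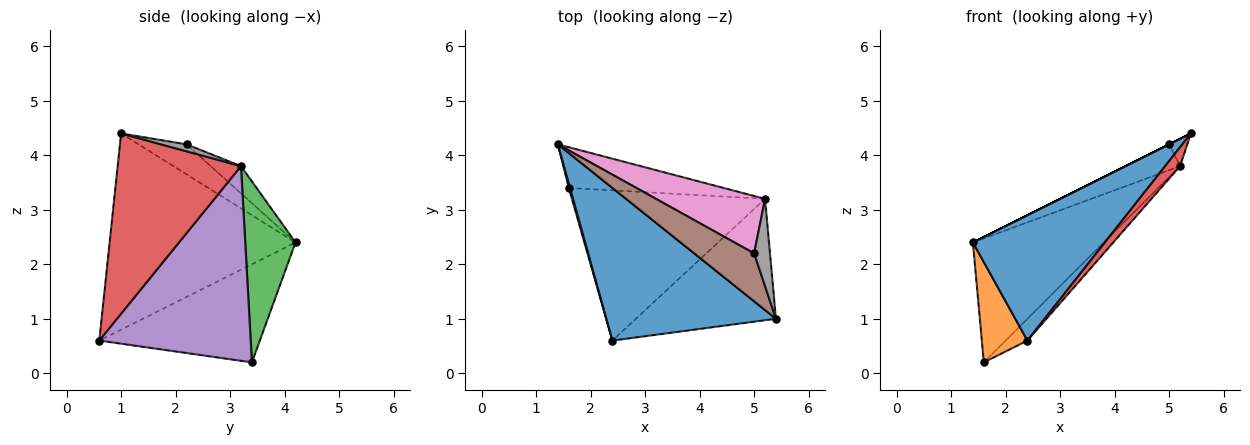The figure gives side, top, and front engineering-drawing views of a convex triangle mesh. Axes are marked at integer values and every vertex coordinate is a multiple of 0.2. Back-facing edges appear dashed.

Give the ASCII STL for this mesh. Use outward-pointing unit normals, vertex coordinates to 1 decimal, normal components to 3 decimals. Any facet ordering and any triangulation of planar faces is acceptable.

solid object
 facet normal -0.667 -0.473 0.576
  outer loop
   vertex 2.4 0.6 0.6
   vertex 5.4 1.0 4.4
   vertex 1.4 4.2 2.4
  endloop
 endfacet
 facet normal -0.962 -0.273 0.012
  outer loop
   vertex 1.6 3.4 0.2
   vertex 2.4 0.6 0.6
   vertex 1.4 4.2 2.4
  endloop
 endfacet
 facet normal 0.343 0.892 -0.293
  outer loop
   vertex 5.2 3.2 3.8
   vertex 1.6 3.4 0.2
   vertex 1.4 4.2 2.4
  endloop
 endfacet
 facet normal 0.786 -0.095 -0.611
  outer loop
   vertex 5.2 3.2 3.8
   vertex 5.4 1.0 4.4
   vertex 2.4 0.6 0.6
  endloop
 endfacet
 facet normal 0.706 0.102 -0.701
  outer loop
   vertex 5.2 3.2 3.8
   vertex 2.4 0.6 0.6
   vertex 1.6 3.4 0.2
  endloop
 endfacet
 facet normal -0.447 0.000 0.894
  outer loop
   vertex 5.0 2.2 4.2
   vertex 1.4 4.2 2.4
   vertex 5.4 1.0 4.4
  endloop
 endfacet
 facet normal -0.222 0.400 0.889
  outer loop
   vertex 5.0 2.2 4.2
   vertex 5.2 3.2 3.8
   vertex 1.4 4.2 2.4
  endloop
 endfacet
 facet normal 0.385 0.275 0.881
  outer loop
   vertex 5.0 2.2 4.2
   vertex 5.4 1.0 4.4
   vertex 5.2 3.2 3.8
  endloop
 endfacet
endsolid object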